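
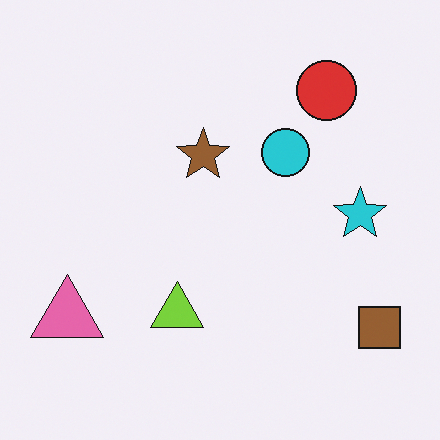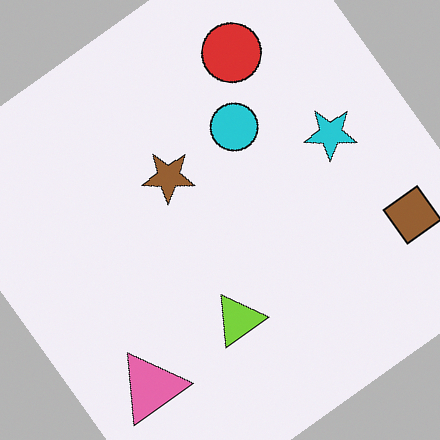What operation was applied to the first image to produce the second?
It was rotated counter-clockwise by a large amount — several tens of degrees.

Every shape is tilted by the same angle and the image corners show triangular fill wedges — a whole-image rotation by a non-right angle.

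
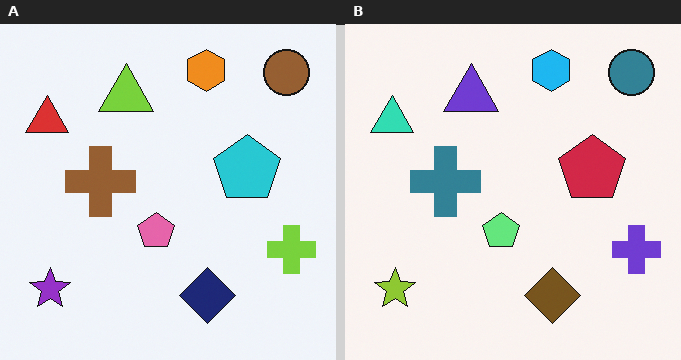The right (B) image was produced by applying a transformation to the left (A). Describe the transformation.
This is the original image hue-shifted through roughly half the color wheel.

Every shape's color has rotated by the same amount around the hue wheel — a uniform hue shift.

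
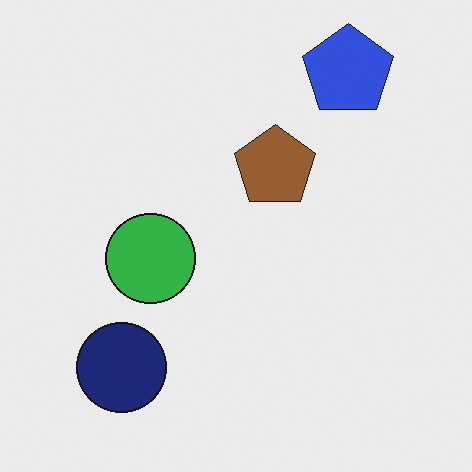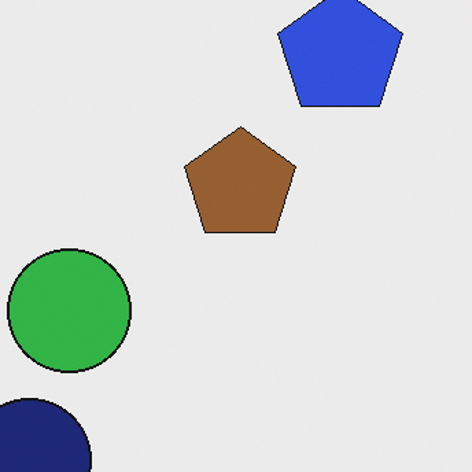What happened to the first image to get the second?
The second image is the first cropped to a modestly smaller region and rescaled.

The visible shapes are larger and the field of view is narrower; shapes near the original edges may be partly or wholly outside the frame — a crop-and-rescale.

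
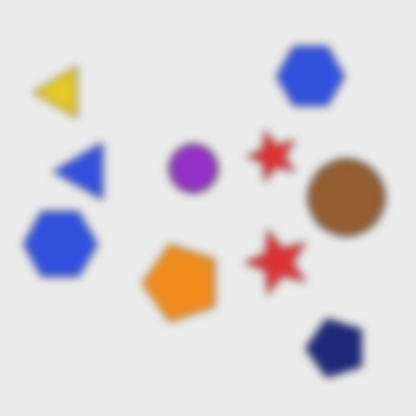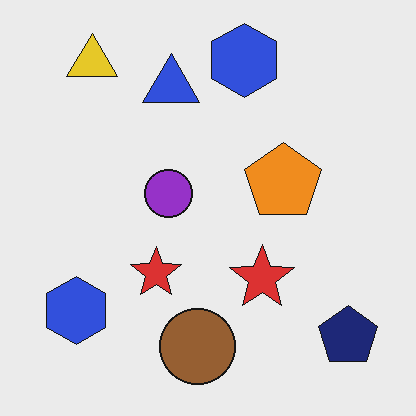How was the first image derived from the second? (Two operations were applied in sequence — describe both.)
Transposed (reflected across the top-left ↔ bottom-right diagonal), then moderately blurred.

Shapes have swapped their row and column positions — what was in the top-right is now in the bottom-left — a diagonal reflection. Shape edges and outlines are uniformly softened across the whole image.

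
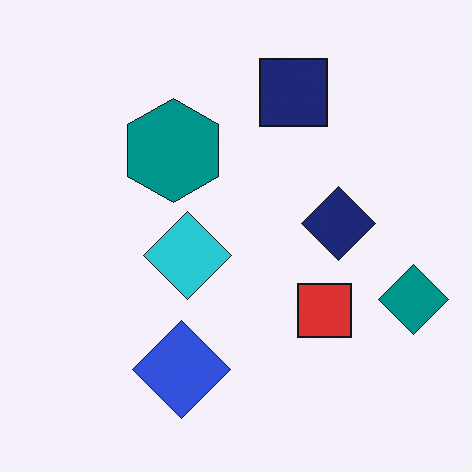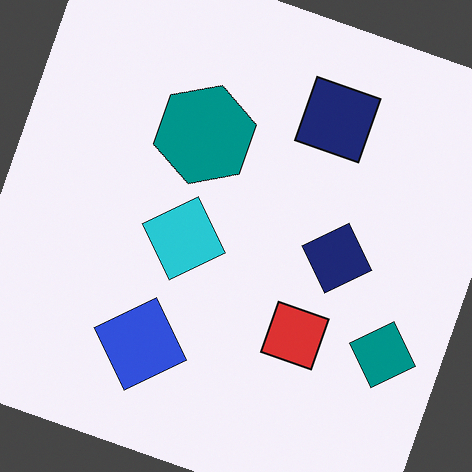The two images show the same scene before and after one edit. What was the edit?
This is the original image rotated clockwise by a moderate amount.

Every shape is tilted by the same angle and the image corners show triangular fill wedges — a whole-image rotation by a non-right angle.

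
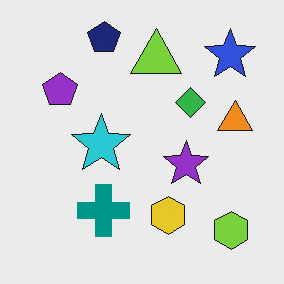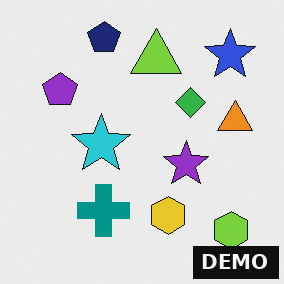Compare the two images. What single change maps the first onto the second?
The transformation is: watermarked with the text "DEMO" in the lower-right corner.

A dark label reading "DEMO" appears in the lower-right corner.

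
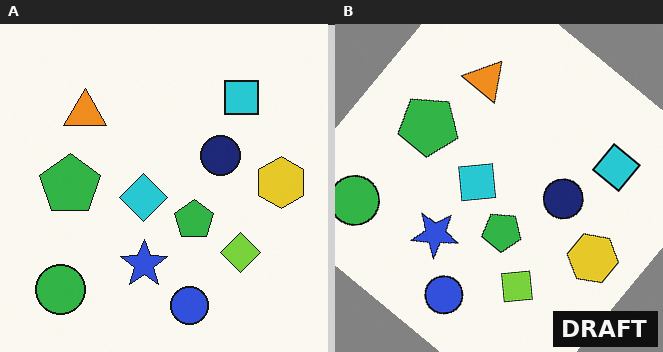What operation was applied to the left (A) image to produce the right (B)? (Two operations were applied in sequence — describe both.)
It was rotated clockwise by a large amount — several tens of degrees, then watermarked with the text "DRAFT" in the lower-right corner.

Every shape is tilted by the same angle and the image corners show triangular fill wedges — a whole-image rotation by a non-right angle. A dark label reading "DRAFT" appears in the lower-right corner.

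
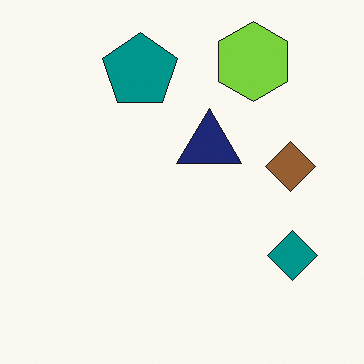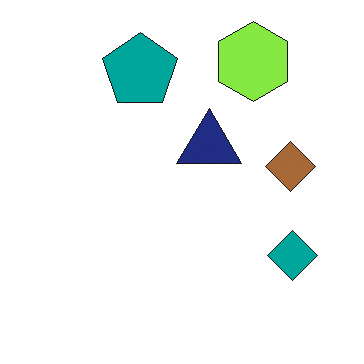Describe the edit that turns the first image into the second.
The transformation is: brightened a little.

Every pixel — background and shapes alike — is uniformly brightened.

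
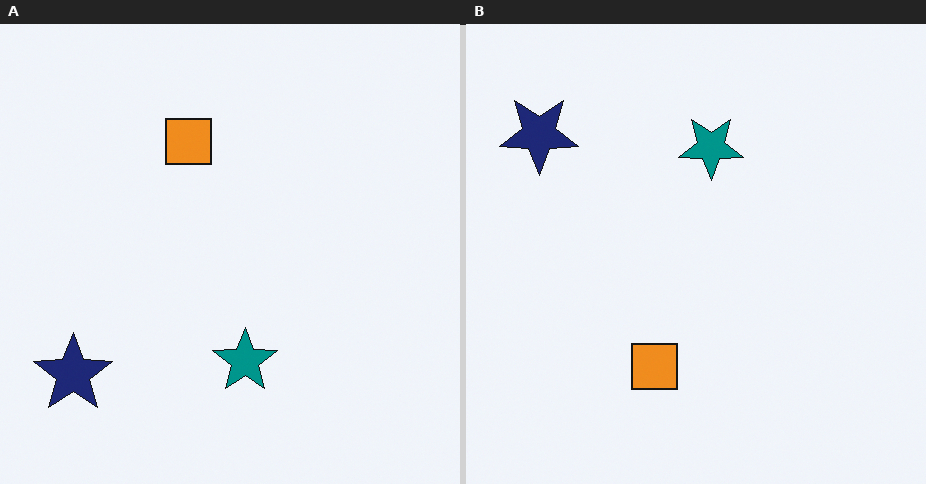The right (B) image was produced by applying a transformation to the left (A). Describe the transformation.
The transformation is: flipped vertically (top ↔ bottom).

The navy star is in the bottom-left of the left (A) image and the top-left of the right (B) — shapes on opposite sides of the horizontal midline have swapped in a mirror flip.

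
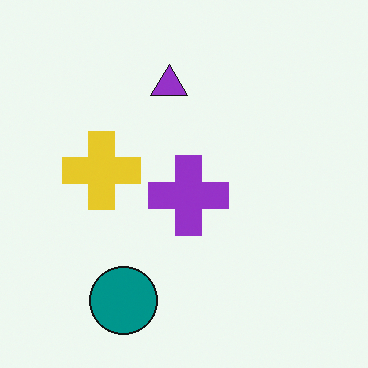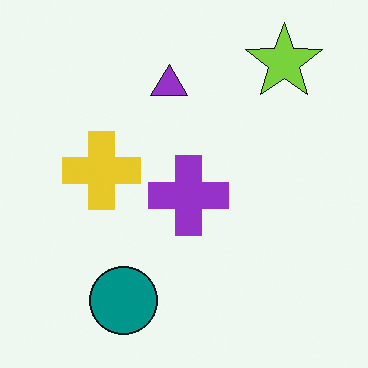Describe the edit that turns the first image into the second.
Overlaid with an additional lime star.

A lime star appears in the second image that is absent from the first.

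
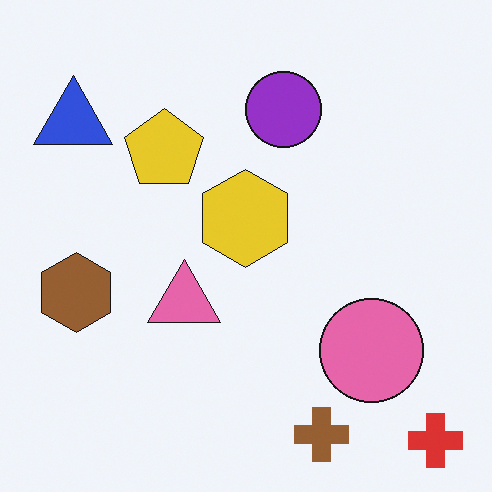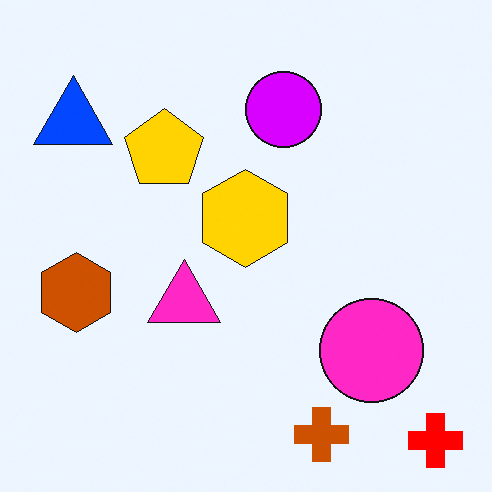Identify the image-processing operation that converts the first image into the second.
The second image is the first heavily oversaturated.

All colors are more vivid — a global saturation change.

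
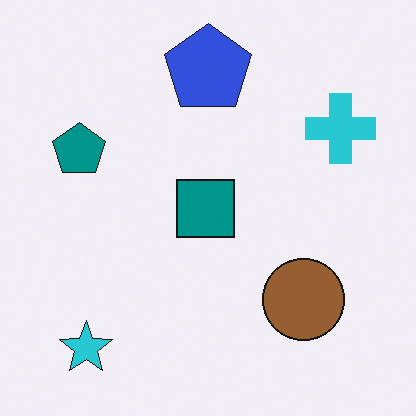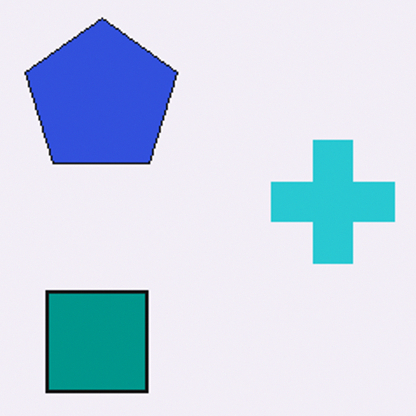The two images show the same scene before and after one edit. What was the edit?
The image was cropped tightly and scaled back up.

The visible shapes are larger and the field of view is narrower; shapes near the original edges may be partly or wholly outside the frame — a crop-and-rescale.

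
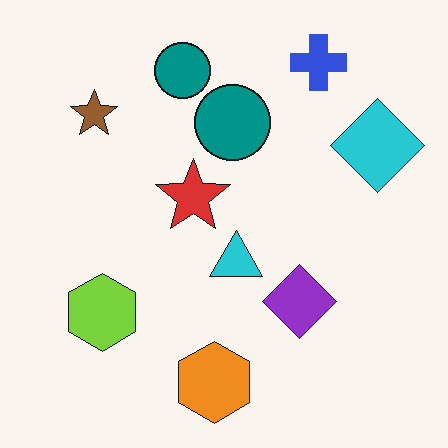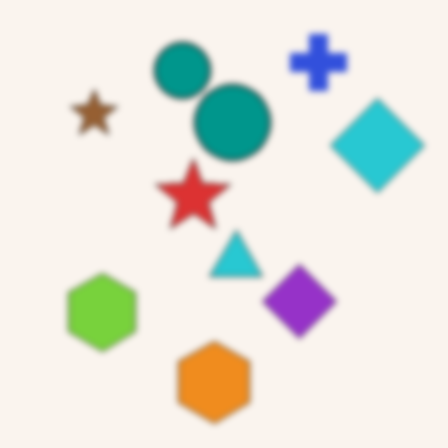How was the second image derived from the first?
This is the original image noticeably gaussian-blurred.

Shape edges and outlines are uniformly softened across the whole image.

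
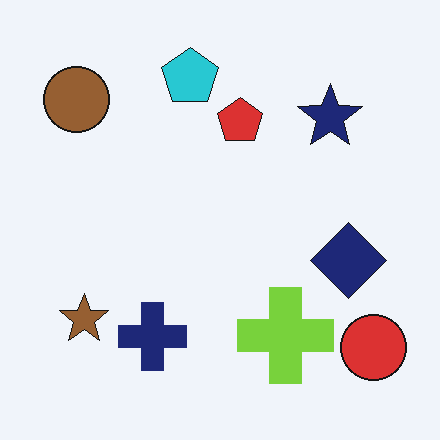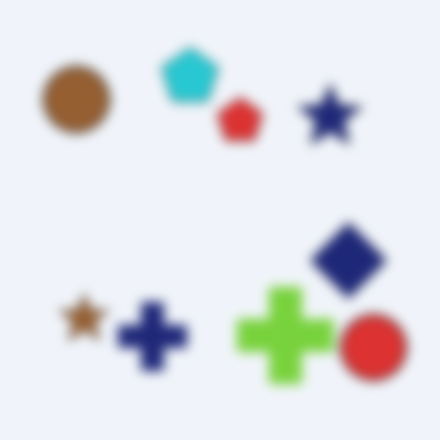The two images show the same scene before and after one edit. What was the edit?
It was strongly gaussian-blurred.

Shape edges and outlines are uniformly softened across the whole image.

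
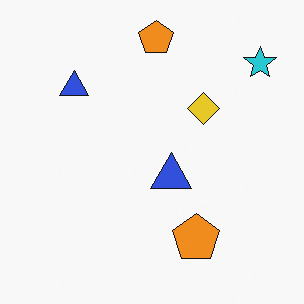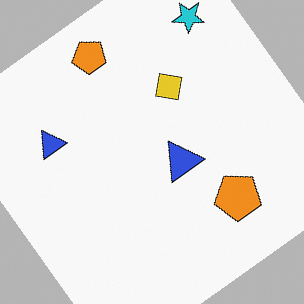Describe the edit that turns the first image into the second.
Rotated counter-clockwise by a large amount — several tens of degrees.

Every shape is tilted by the same angle and the image corners show triangular fill wedges — a whole-image rotation by a non-right angle.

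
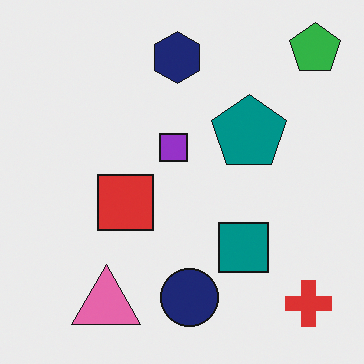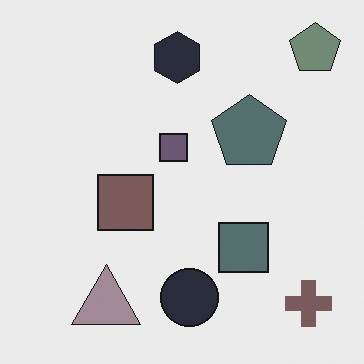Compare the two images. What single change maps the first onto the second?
The image was heavily desaturated.

All colors are more muted and greyish — a global saturation change.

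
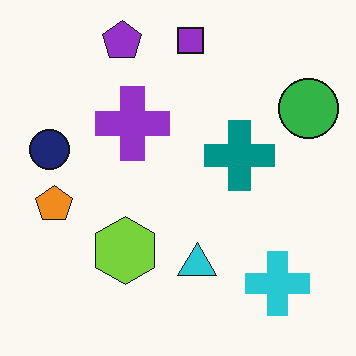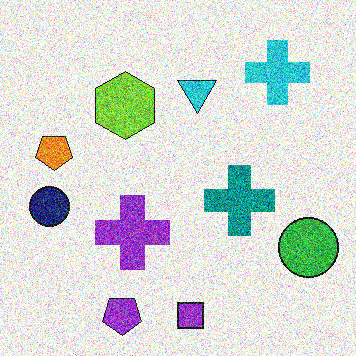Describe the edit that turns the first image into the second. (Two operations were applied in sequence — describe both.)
Degraded with a thick layer of grain, then flipped vertically (top ↔ bottom).

Random speckle covers the whole image, including the flat background. The purple square is in the top of the first image and the bottom of the second — shapes on opposite sides of the horizontal midline have swapped in a mirror flip.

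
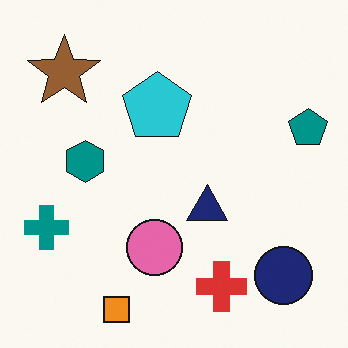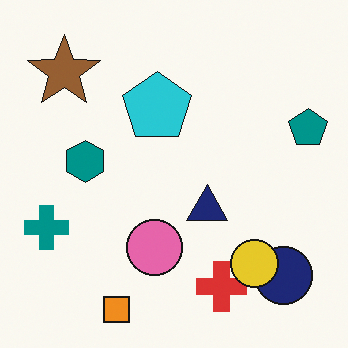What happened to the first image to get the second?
The image was overlaid with an additional yellow circle.

A yellow circle appears in the second image that is absent from the first.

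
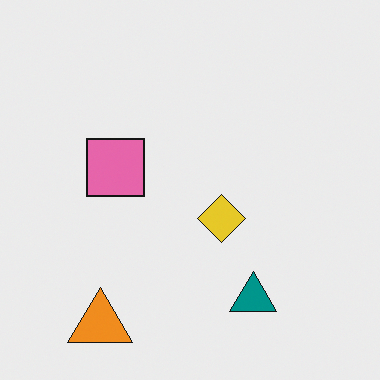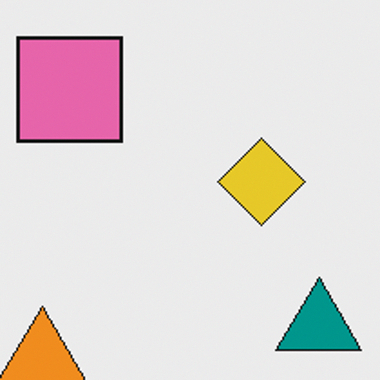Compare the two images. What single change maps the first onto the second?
It was cropped to a noticeably smaller region and rescaled.

The visible shapes are larger and the field of view is narrower; shapes near the original edges may be partly or wholly outside the frame — a crop-and-rescale.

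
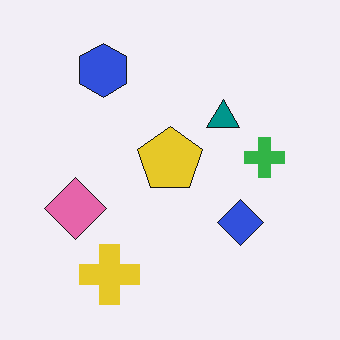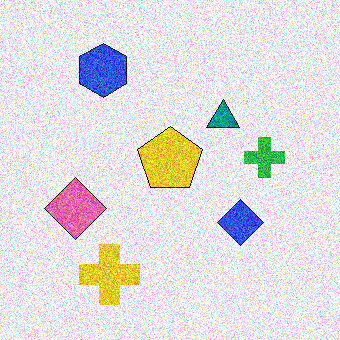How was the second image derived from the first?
Degraded with a thick layer of grain.

Random speckle covers the whole image, including the flat background.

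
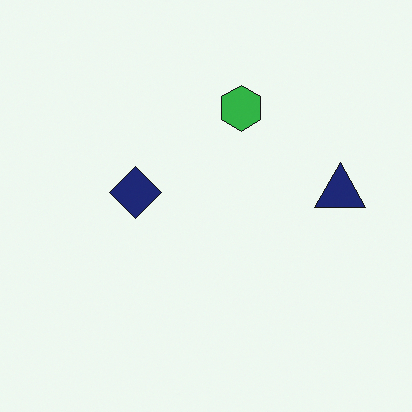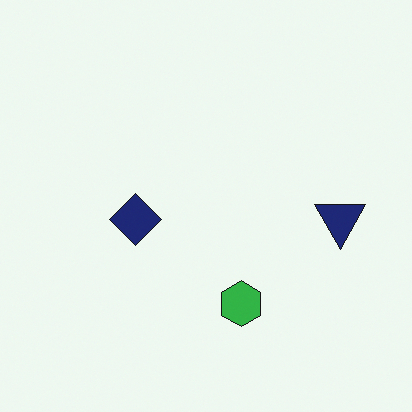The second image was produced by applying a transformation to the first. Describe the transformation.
This is the original image flipped vertically (top ↔ bottom).

The green hexagon is in the top of the first image and the bottom of the second — shapes on opposite sides of the horizontal midline have swapped in a mirror flip.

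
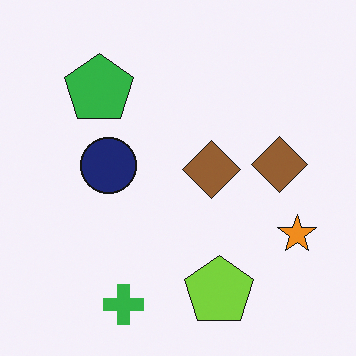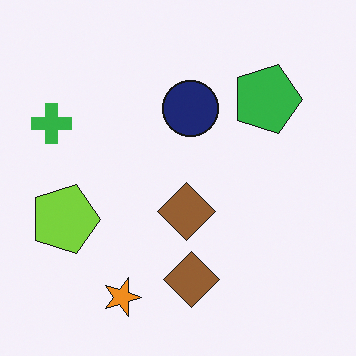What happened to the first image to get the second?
It was rotated 90° clockwise.

The green cross sits in the bottom of the first image and the left of the second — consistent with a whole-image 90° clockwise rotation.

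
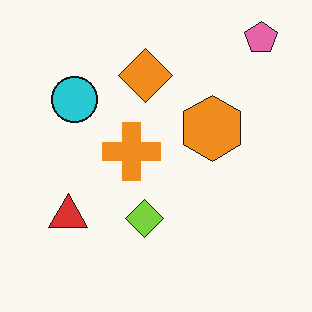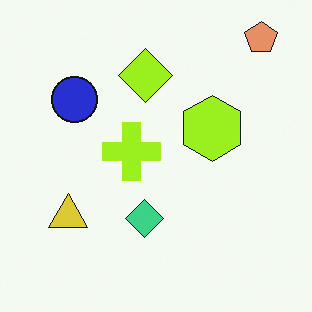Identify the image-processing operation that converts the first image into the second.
Hue-shifted slightly.

Every shape's color has rotated by the same amount around the hue wheel — a uniform hue shift.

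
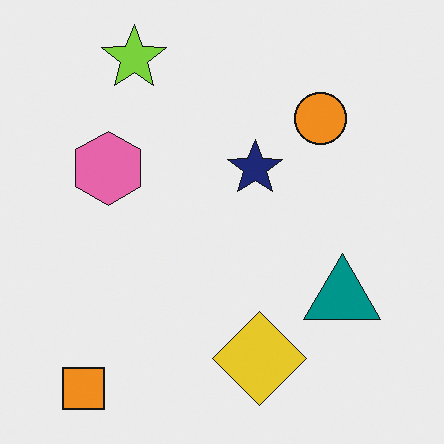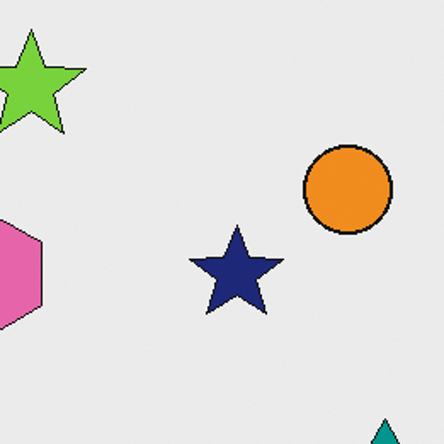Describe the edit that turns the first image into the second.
Cropped tightly and scaled back up.

The visible shapes are larger and the field of view is narrower; shapes near the original edges may be partly or wholly outside the frame — a crop-and-rescale.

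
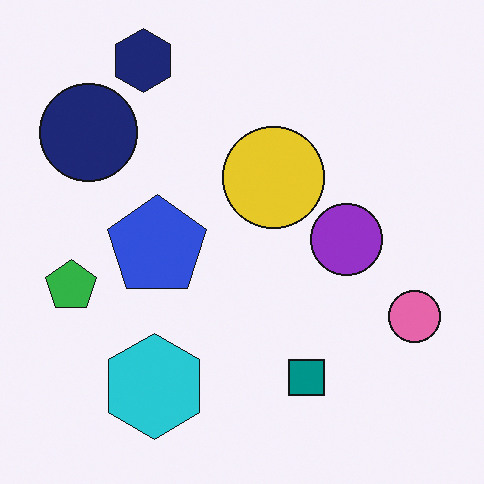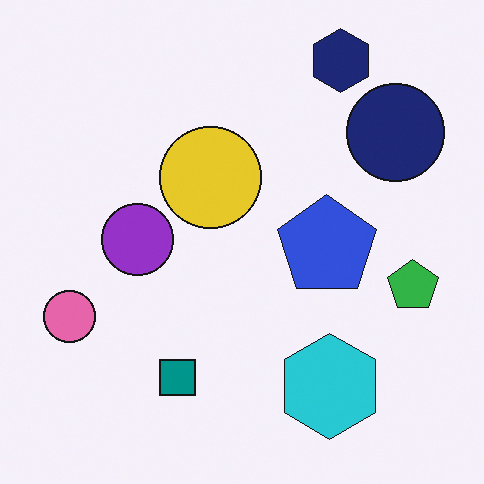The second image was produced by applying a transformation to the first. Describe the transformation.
The second image is the first flipped horizontally (left ↔ right).

The pink circle is in the right of the first image and the left of the second — shapes on opposite sides of the vertical midline have swapped in a mirror flip.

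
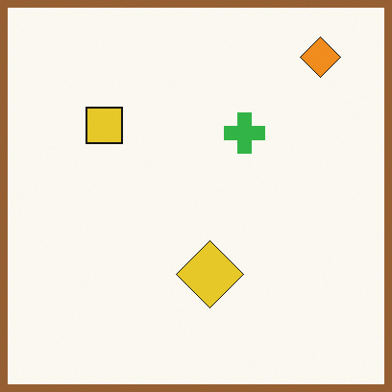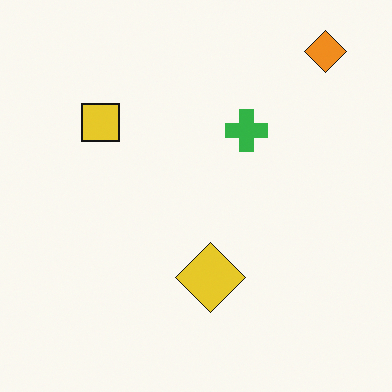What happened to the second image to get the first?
This is the original image framed with a brown border.

A solid brown frame runs around the edge of the first image, with the content slightly shrunk inside it.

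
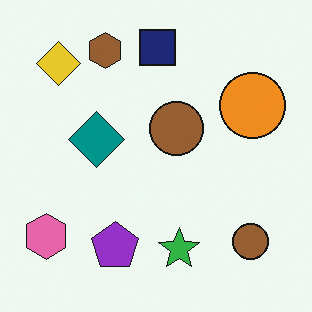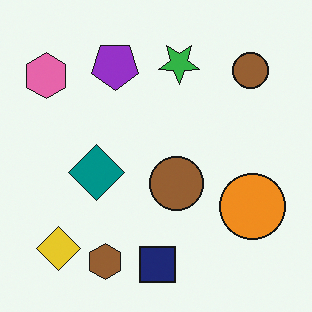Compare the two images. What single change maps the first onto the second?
Flipped vertically (top ↔ bottom).

The navy square is in the top of the first image and the bottom of the second — shapes on opposite sides of the horizontal midline have swapped in a mirror flip.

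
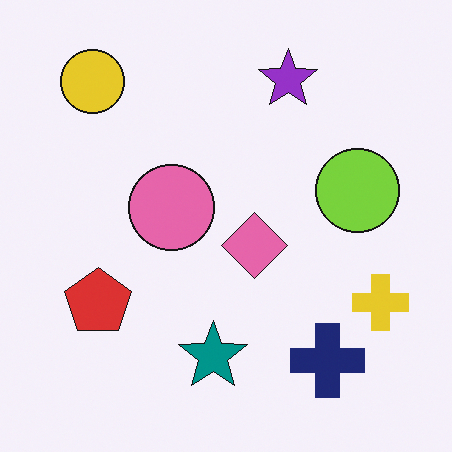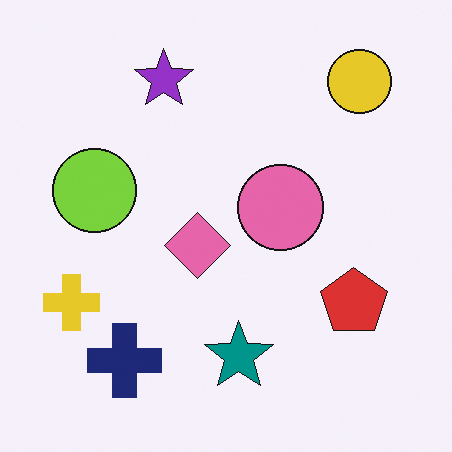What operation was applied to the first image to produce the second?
Flipped horizontally (left ↔ right).

The yellow cross is in the bottom-right of the first image and the bottom-left of the second — shapes on opposite sides of the vertical midline have swapped in a mirror flip.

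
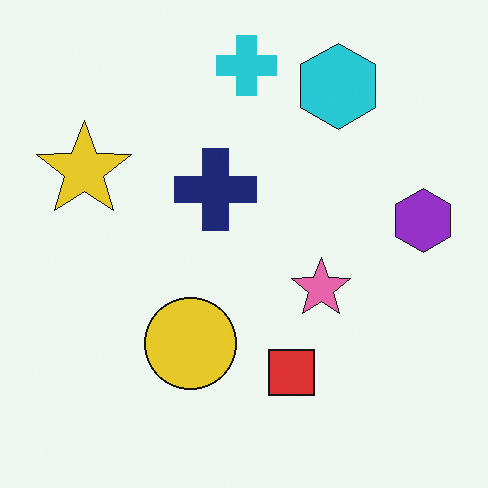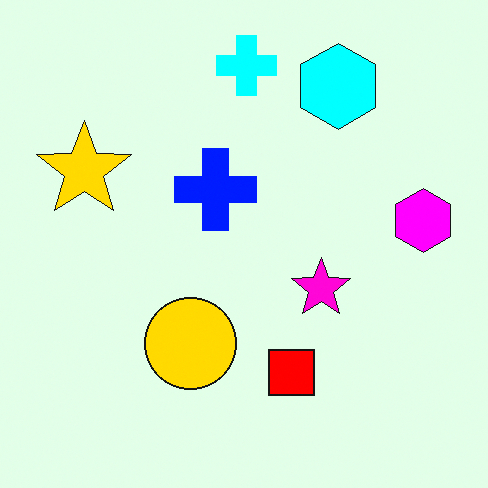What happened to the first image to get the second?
Made much more vivid (saturation change).

All colors are more vivid — a global saturation change.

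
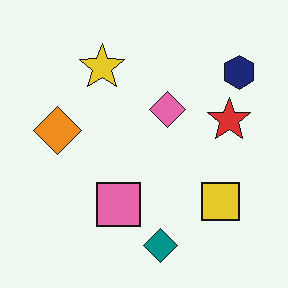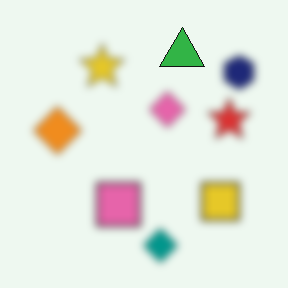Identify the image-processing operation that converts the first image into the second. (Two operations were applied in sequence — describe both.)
The second image is the first noticeably gaussian-blurred, then overlaid with an additional green triangle.

Shape edges and outlines are uniformly softened across the whole image. A green triangle appears in the second image that is absent from the first.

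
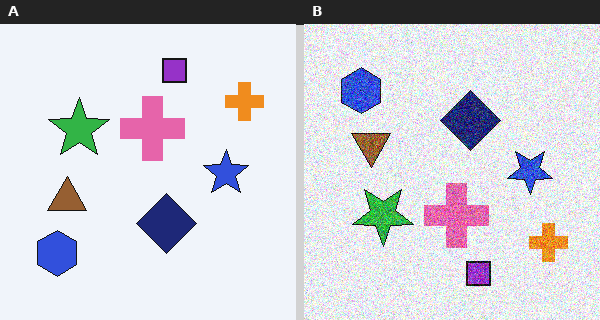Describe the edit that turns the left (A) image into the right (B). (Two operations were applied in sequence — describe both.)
Degraded with strong gaussian noise, then flipped vertically (top ↔ bottom).

Random speckle covers the whole image, including the flat background. The purple square is in the top of the left (A) image and the bottom of the right (B) — shapes on opposite sides of the horizontal midline have swapped in a mirror flip.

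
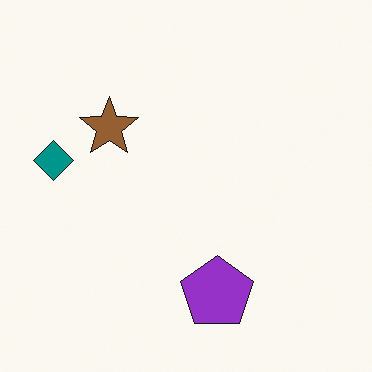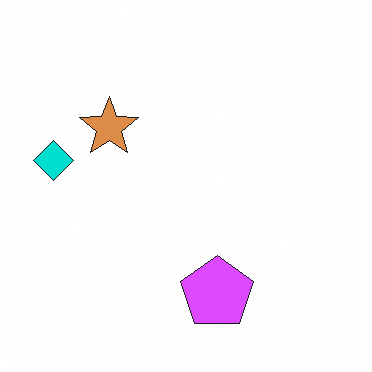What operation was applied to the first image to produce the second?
This is the original image noticeably brightened.

Every pixel — background and shapes alike — is uniformly brightened.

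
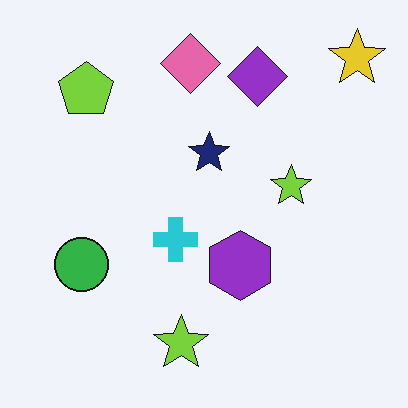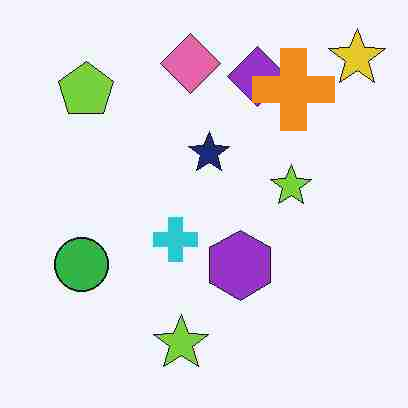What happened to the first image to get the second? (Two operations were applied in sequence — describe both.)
It was heavily JPEG-compressed with obvious blocking artifacts, then overlaid with an additional orange cross.

Blocky 8×8 compression artifacts appear around shape edges and the flat background shows ringing — characteristic JPEG degradation. An orange cross appears in the second image that is absent from the first.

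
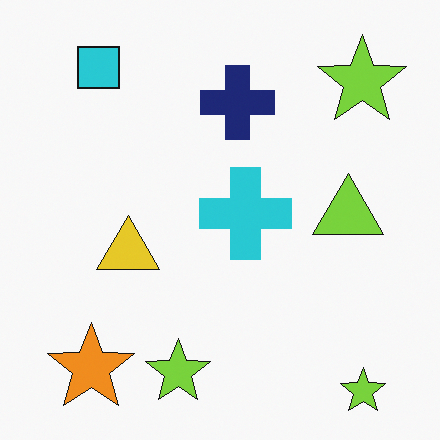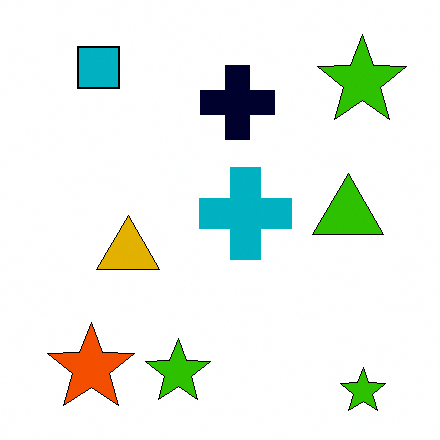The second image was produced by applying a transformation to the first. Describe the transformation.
The image was given much higher contrast.

Tones are pushed away from mid-grey across the whole image — a global contrast change.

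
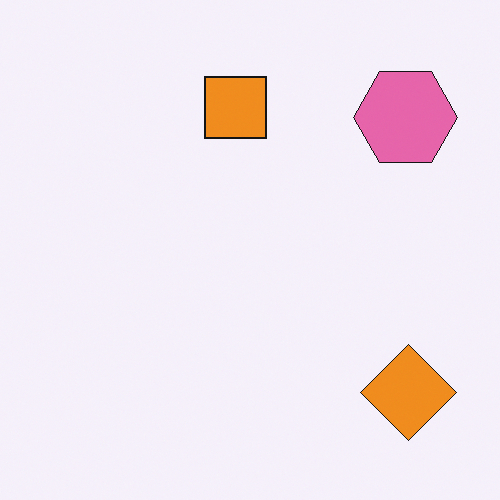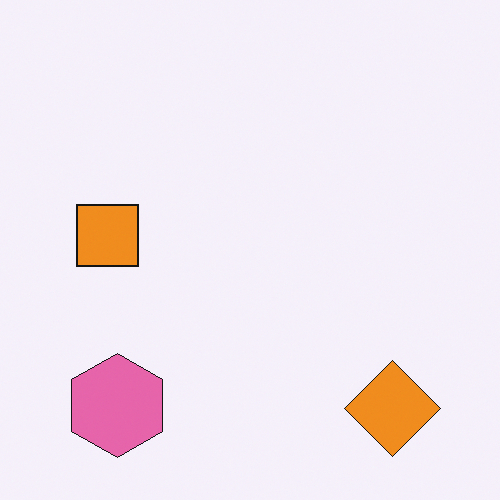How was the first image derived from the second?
This is the original image transposed (reflected across the top-left ↔ bottom-right diagonal).

Shapes have swapped their row and column positions — what was in the top-right is now in the bottom-left — a diagonal reflection.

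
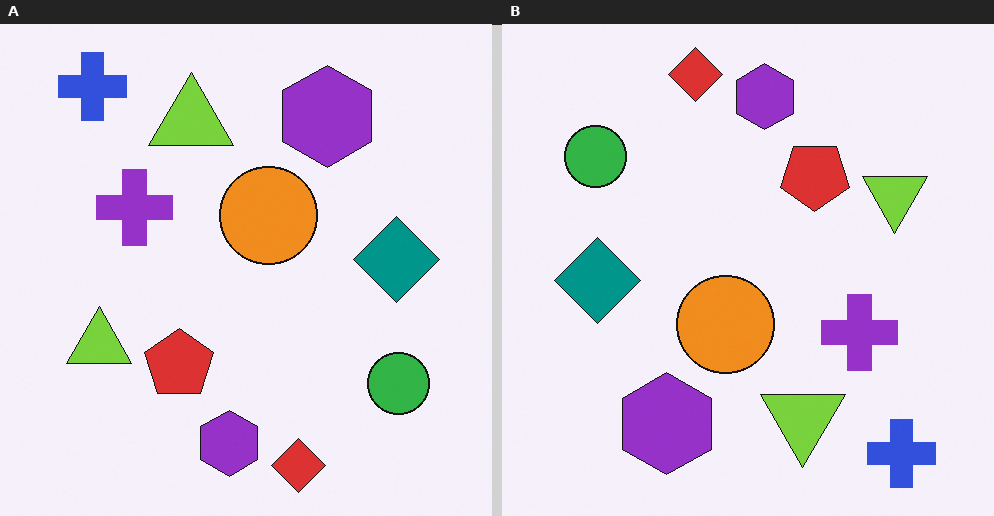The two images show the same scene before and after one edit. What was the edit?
This is the original image rotated 180°.

The blue cross sits in the top-left of the left (A) image and the bottom-right of the right (B) — consistent with a whole-image 180° rotation.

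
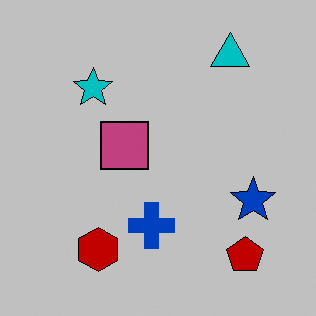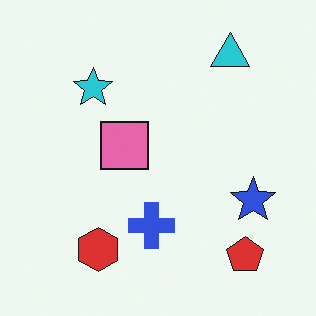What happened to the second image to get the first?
The image was aggressively posterized.

Each flat color has snapped to a coarser quantized level — most visibly, the near-white background has dropped to a flat grey.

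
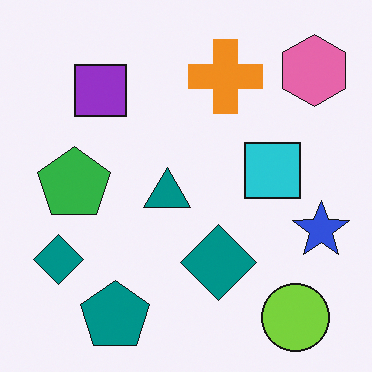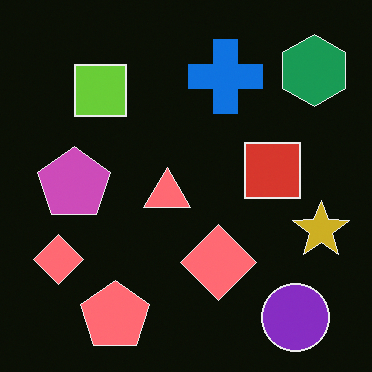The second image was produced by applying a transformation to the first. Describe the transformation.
The image was color-inverted (negative).

The light background has become dark and every shape's color is its complement — a photographic negative.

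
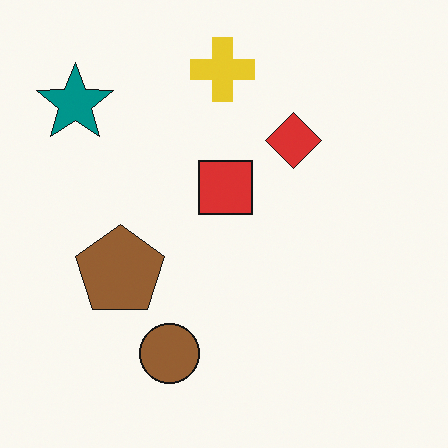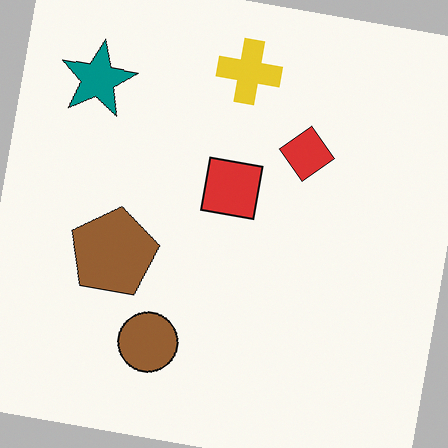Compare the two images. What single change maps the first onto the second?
Rotated clockwise by a few degrees.

Every shape is tilted by the same angle and the image corners show triangular fill wedges — a whole-image rotation by a non-right angle.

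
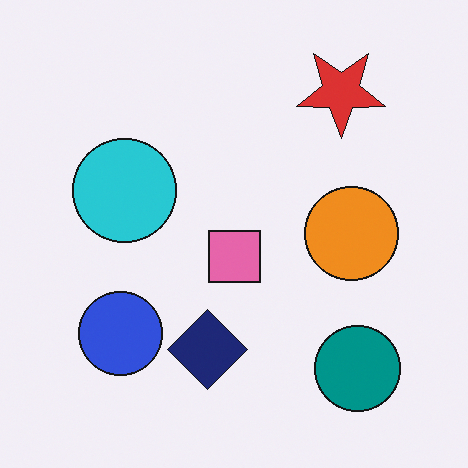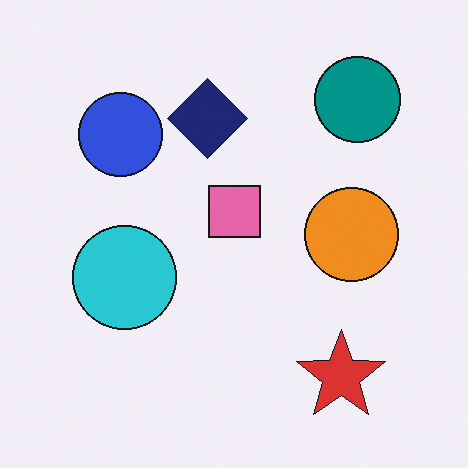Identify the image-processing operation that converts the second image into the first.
The image was flipped vertically (top ↔ bottom).

The red star is in the bottom-right of the second image and the top-right of the first — shapes on opposite sides of the horizontal midline have swapped in a mirror flip.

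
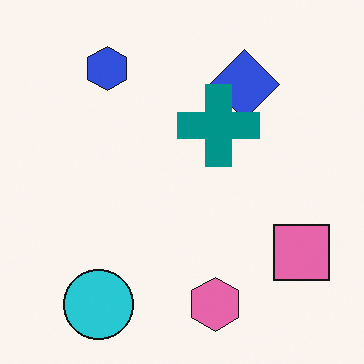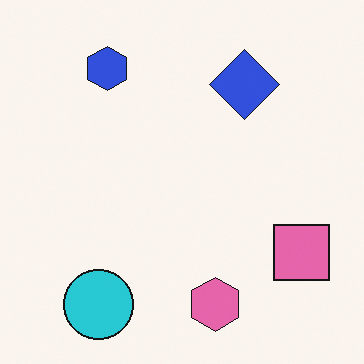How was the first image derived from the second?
The transformation is: overlaid with an additional teal cross.

A teal cross appears in the first image that is absent from the second.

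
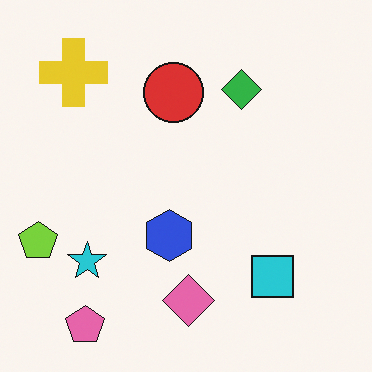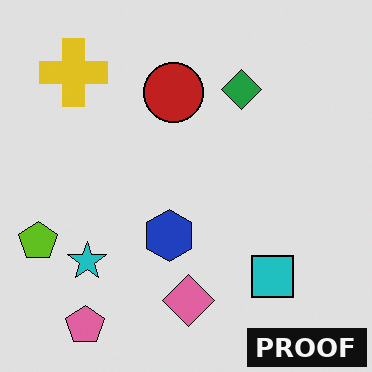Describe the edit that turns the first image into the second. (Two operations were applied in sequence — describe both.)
The image was moderately posterized, then watermarked with the text "PROOF" in the lower-right corner.

Each flat color has snapped to a coarser quantized level — most visibly, the near-white background has dropped to a flat grey. A dark label reading "PROOF" appears in the lower-right corner.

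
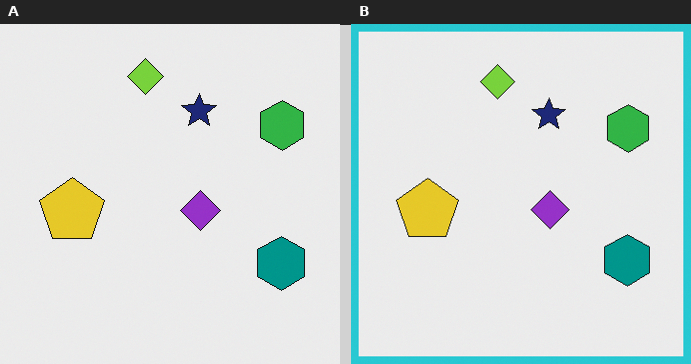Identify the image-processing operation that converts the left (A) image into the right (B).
This is the original image framed with a cyan border.

A solid cyan frame runs around the edge of the right (B) image, with the content slightly shrunk inside it.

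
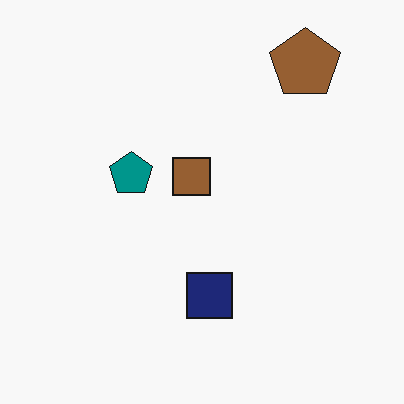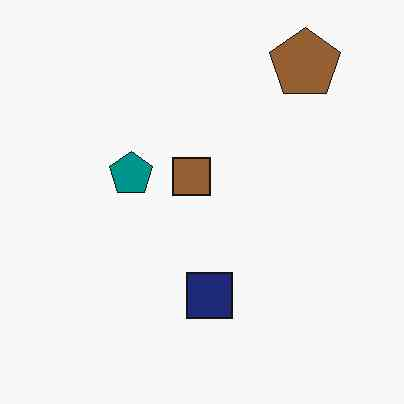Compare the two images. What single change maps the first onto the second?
This is the original image given moderate JPEG compression.

Blocky 8×8 compression artifacts appear around shape edges and the flat background shows ringing — characteristic JPEG degradation.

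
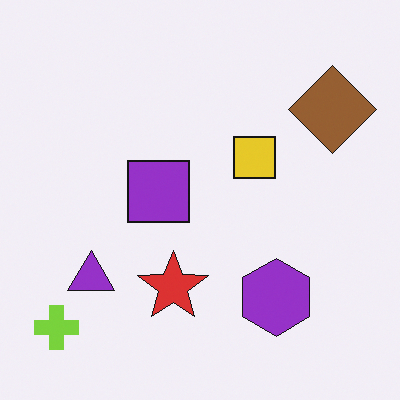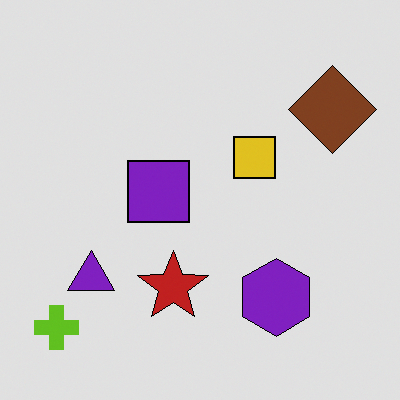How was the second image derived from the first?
Moderately posterized.

Each flat color has snapped to a coarser quantized level — most visibly, the near-white background has dropped to a flat grey.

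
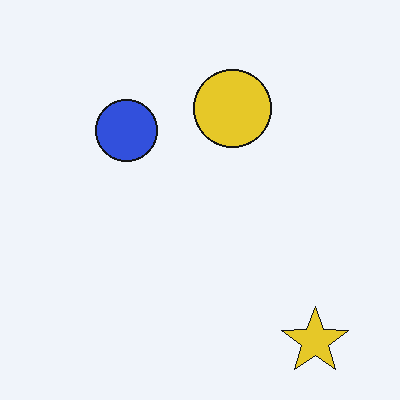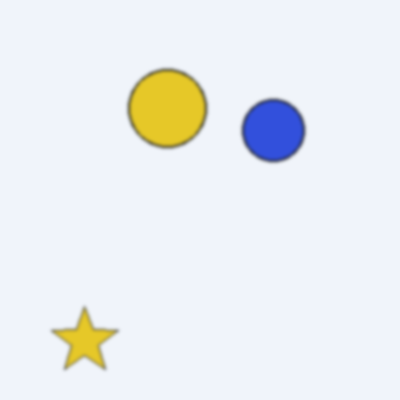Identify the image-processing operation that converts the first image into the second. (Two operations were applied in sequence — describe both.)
This is the original image given a subtle gaussian blur, then flipped horizontally (left ↔ right).

Shape edges and outlines are uniformly softened across the whole image. The yellow star is in the bottom-right of the first image and the bottom-left of the second — shapes on opposite sides of the vertical midline have swapped in a mirror flip.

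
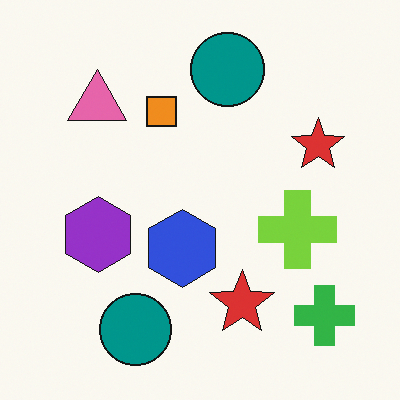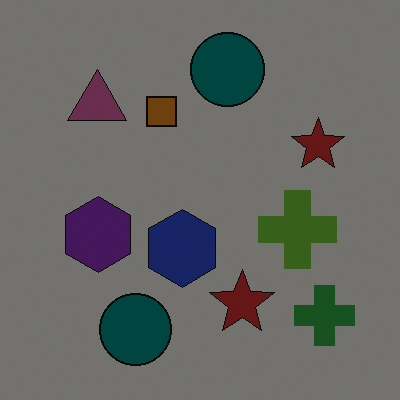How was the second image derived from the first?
Substantially darkened.

Every pixel — background and shapes alike — is uniformly darkened.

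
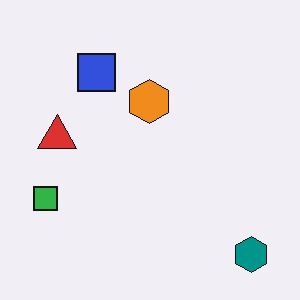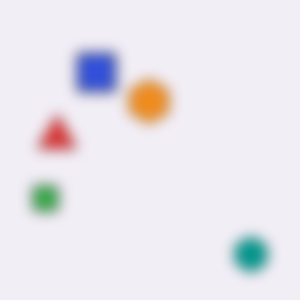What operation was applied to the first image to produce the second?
It was heavily blurred.

Shape edges and outlines are uniformly softened across the whole image.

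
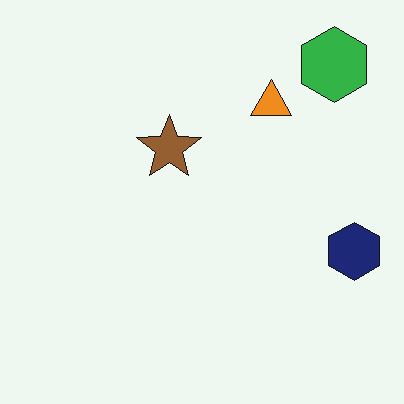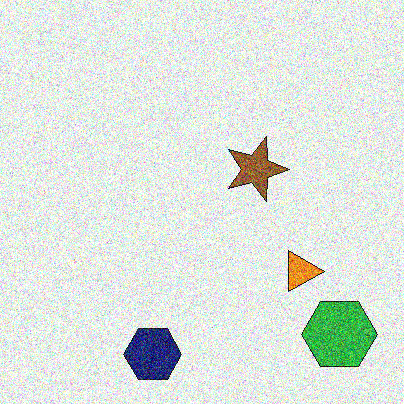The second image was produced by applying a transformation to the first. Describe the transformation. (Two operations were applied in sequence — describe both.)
It was degraded with a thick layer of grain, then rotated 90° clockwise.

Random speckle covers the whole image, including the flat background. The green hexagon sits in the top-right of the first image and the bottom-right of the second — consistent with a whole-image 90° clockwise rotation.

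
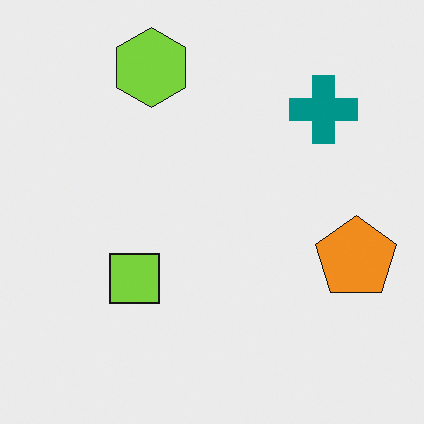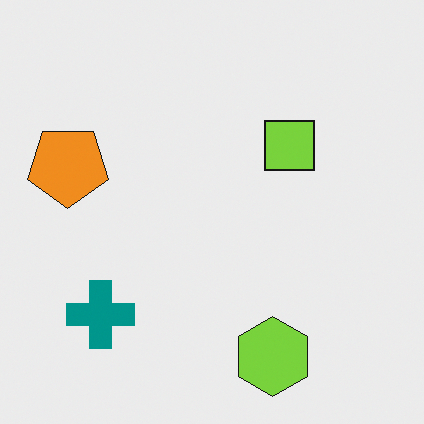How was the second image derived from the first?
The second image is the first rotated 180°.

The lime hexagon sits in the top of the first image and the bottom of the second — consistent with a whole-image 180° rotation.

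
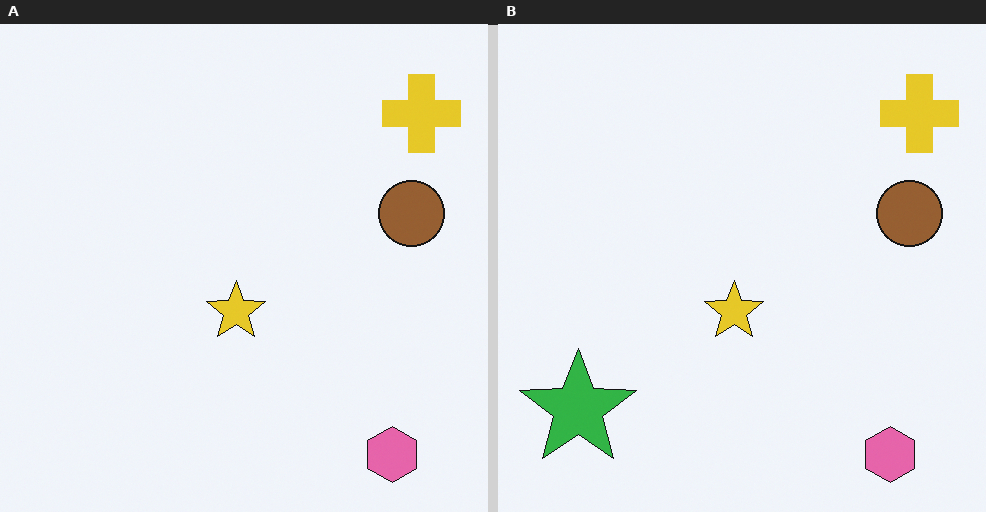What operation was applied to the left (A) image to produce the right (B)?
The image was overlaid with an additional green star.

A green star appears in the right (B) image that is absent from the left (A).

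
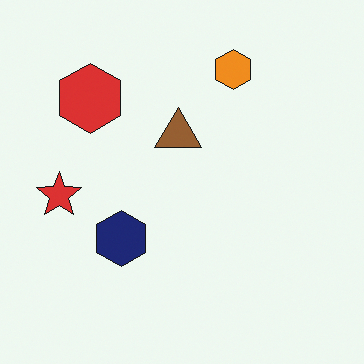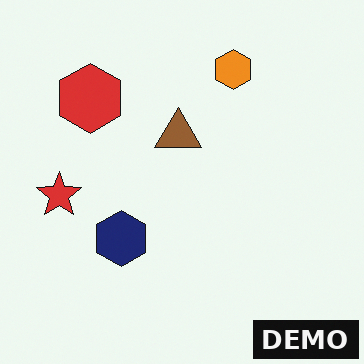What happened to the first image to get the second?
It was watermarked with the text "DEMO" in the lower-right corner.

A dark label reading "DEMO" appears in the lower-right corner.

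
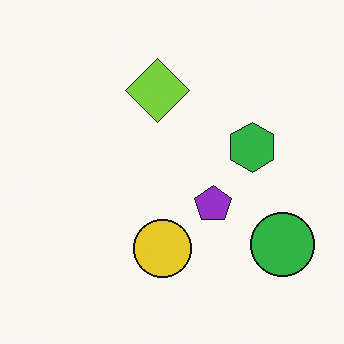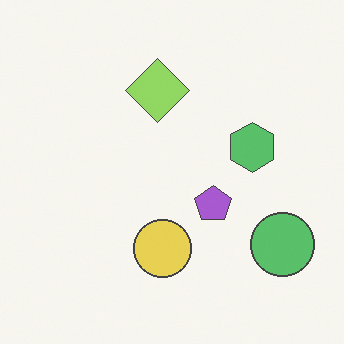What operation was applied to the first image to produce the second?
It was given slightly reduced contrast.

Tones are pushed toward mid-grey across the whole image — a global contrast change.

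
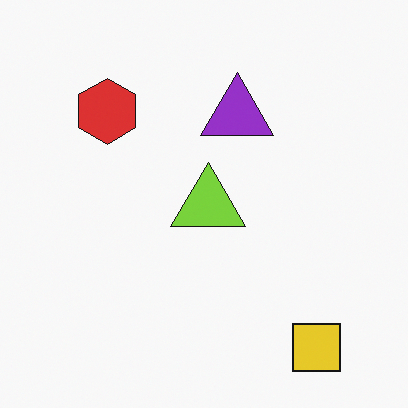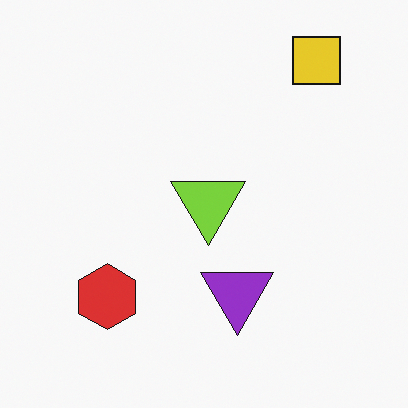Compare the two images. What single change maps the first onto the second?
Flipped vertically (top ↔ bottom).

The yellow square is in the bottom-right of the first image and the top-right of the second — shapes on opposite sides of the horizontal midline have swapped in a mirror flip.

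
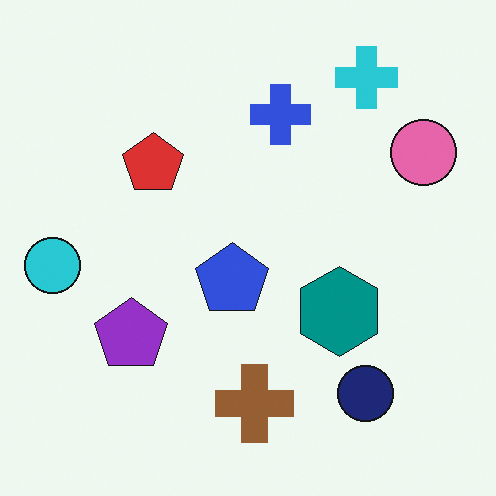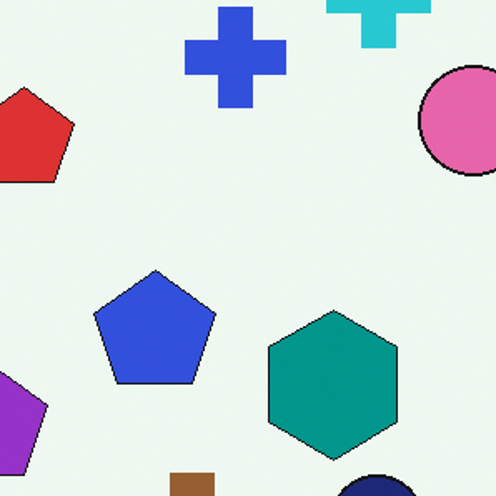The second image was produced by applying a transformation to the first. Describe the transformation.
Cropped to a noticeably smaller region and rescaled.

The visible shapes are larger and the field of view is narrower; shapes near the original edges may be partly or wholly outside the frame — a crop-and-rescale.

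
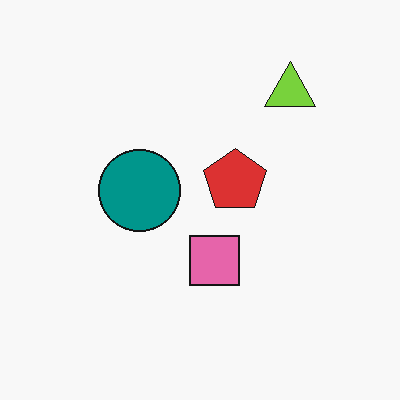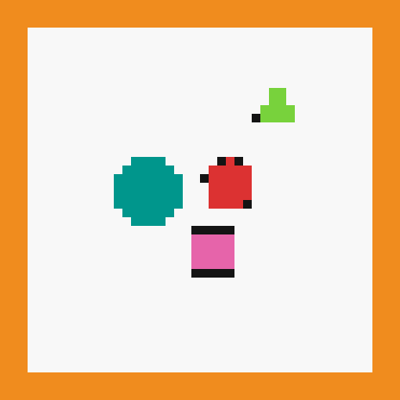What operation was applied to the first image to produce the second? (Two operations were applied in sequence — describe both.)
This is the original image coarsely pixelated, then framed with a orange border.

Shapes are reduced to large square blocks; fine edges and outlines are lost — a downscale-then-upscale (mosaic) effect. A solid orange frame runs around the edge of the second image, with the content slightly shrunk inside it.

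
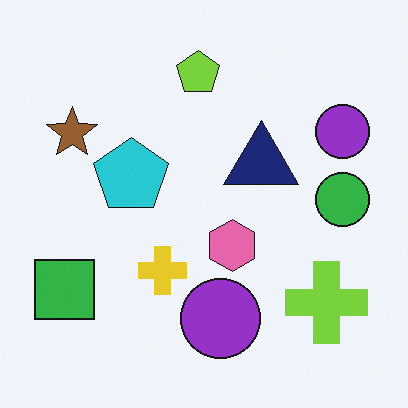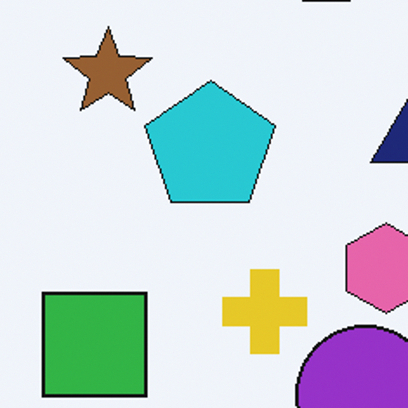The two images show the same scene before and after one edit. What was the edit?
The second image is the first cropped to a noticeably smaller region and rescaled.

The visible shapes are larger and the field of view is narrower; shapes near the original edges may be partly or wholly outside the frame — a crop-and-rescale.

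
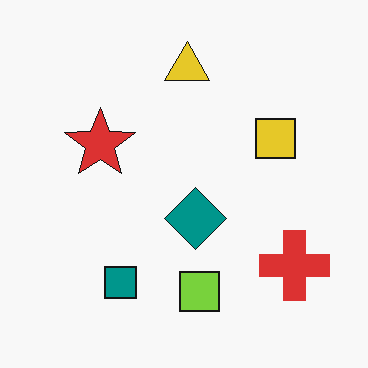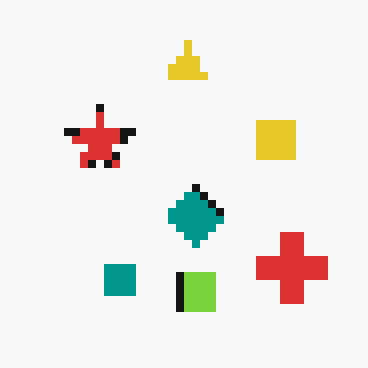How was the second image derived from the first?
The image was moderately pixelated.

Shapes are reduced to large square blocks; fine edges and outlines are lost — a downscale-then-upscale (mosaic) effect.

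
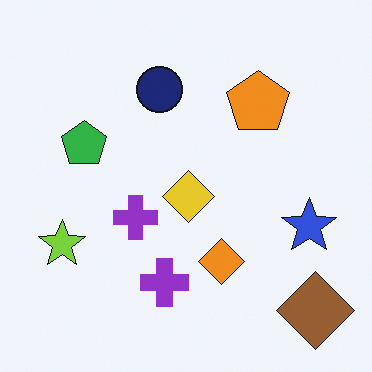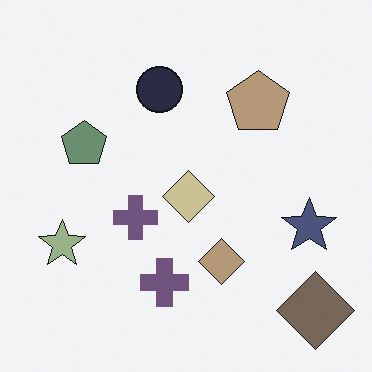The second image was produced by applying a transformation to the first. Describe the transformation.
It was made much more muted (saturation change).

All colors are more muted and greyish — a global saturation change.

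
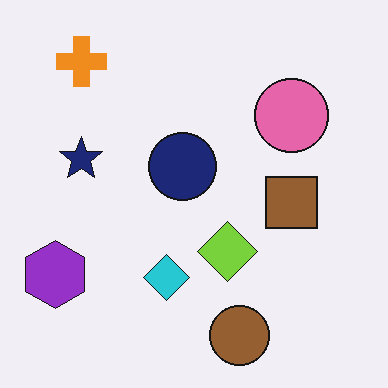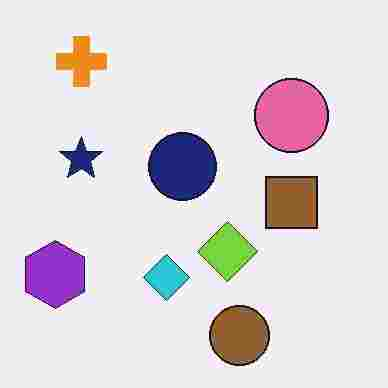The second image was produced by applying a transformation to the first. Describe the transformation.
The transformation is: degraded with heavy JPEG compression.

Blocky 8×8 compression artifacts appear around shape edges and the flat background shows ringing — characteristic JPEG degradation.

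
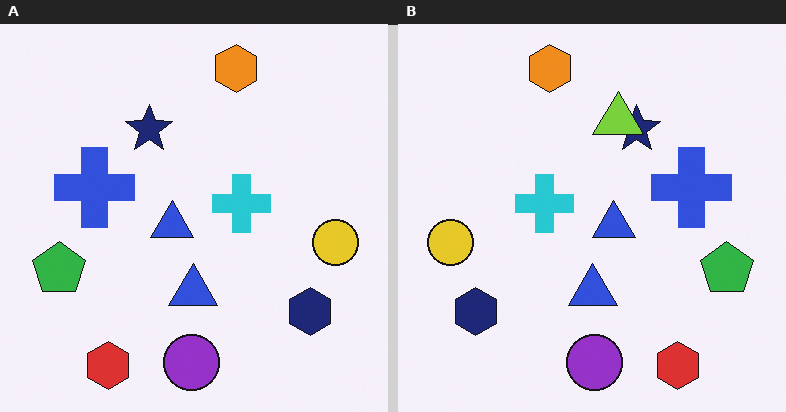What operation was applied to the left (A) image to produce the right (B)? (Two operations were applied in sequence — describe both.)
It was flipped horizontally (left ↔ right), then overlaid with an additional lime triangle.

The yellow circle is in the right of the left (A) image and the left of the right (B) — shapes on opposite sides of the vertical midline have swapped in a mirror flip. A lime triangle appears in the right (B) image that is absent from the left (A).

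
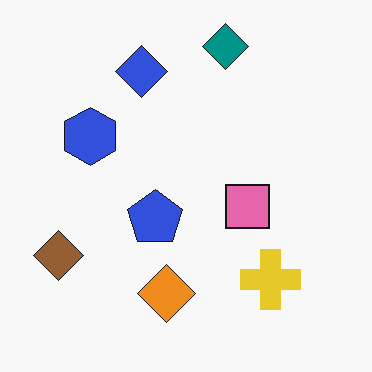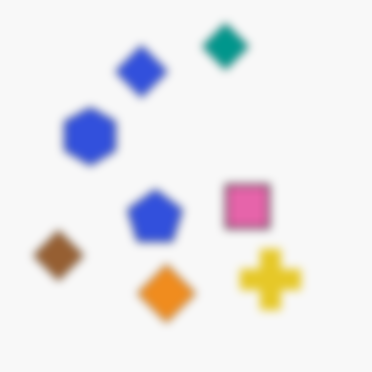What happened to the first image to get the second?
This is the original image noticeably gaussian-blurred.

Shape edges and outlines are uniformly softened across the whole image.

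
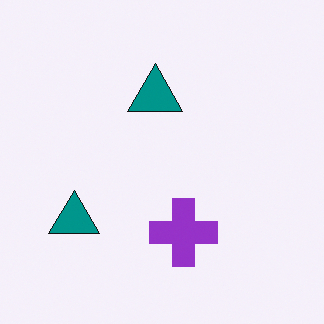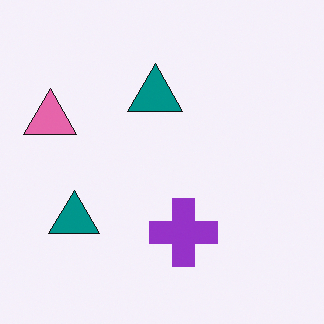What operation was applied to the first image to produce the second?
Overlaid with an additional pink triangle.

A pink triangle appears in the second image that is absent from the first.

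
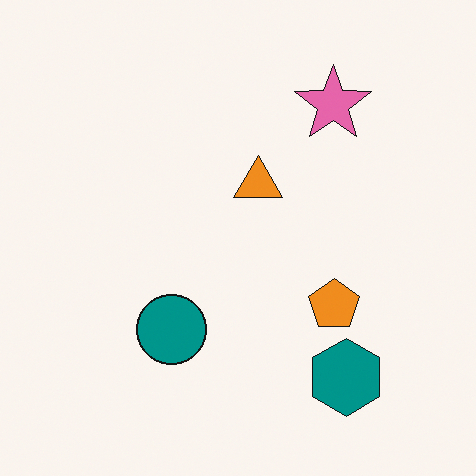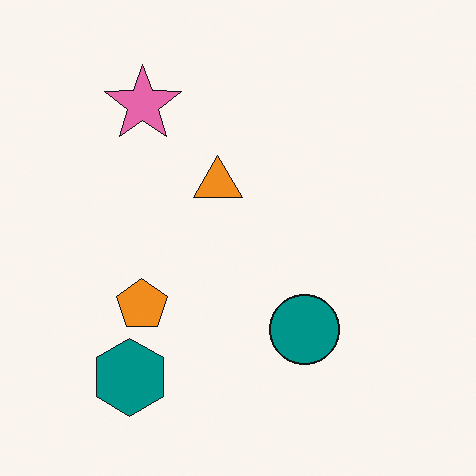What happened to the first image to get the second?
It was flipped horizontally (left ↔ right).

The teal hexagon is in the bottom-right of the first image and the bottom-left of the second — shapes on opposite sides of the vertical midline have swapped in a mirror flip.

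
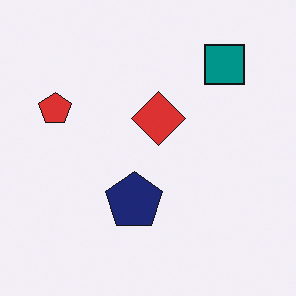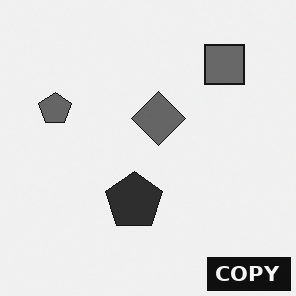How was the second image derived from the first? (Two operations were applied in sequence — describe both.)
The second image is the first converted to grayscale, then watermarked with the text "COPY" in the lower-right corner.

All color is removed — every shape is now a shade of grey. A dark label reading "COPY" appears in the lower-right corner.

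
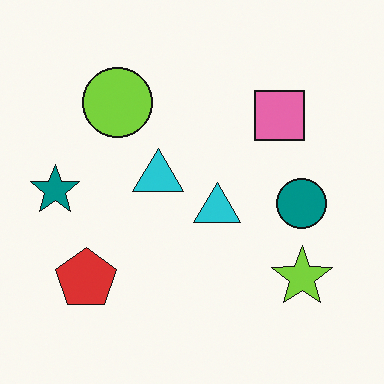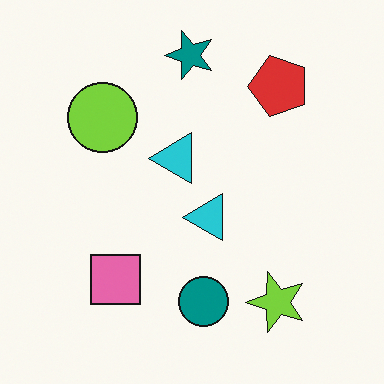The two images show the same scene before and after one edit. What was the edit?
The image was transposed (reflected across the top-left ↔ bottom-right diagonal).

Shapes have swapped their row and column positions — what was in the top-right is now in the bottom-left — a diagonal reflection.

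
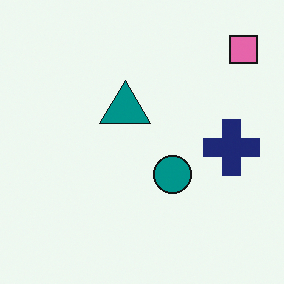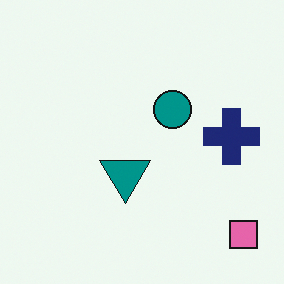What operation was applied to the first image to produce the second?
Flipped vertically (top ↔ bottom).

The pink square is in the top-right of the first image and the bottom-right of the second — shapes on opposite sides of the horizontal midline have swapped in a mirror flip.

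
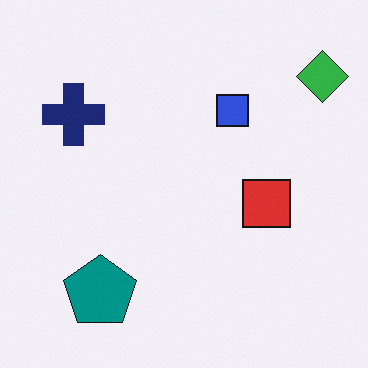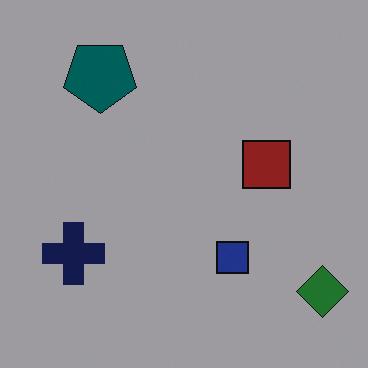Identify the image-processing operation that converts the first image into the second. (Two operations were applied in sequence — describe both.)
Flipped vertically (top ↔ bottom), then darkened a lot.

The teal pentagon is in the bottom-left of the first image and the top-left of the second — shapes on opposite sides of the horizontal midline have swapped in a mirror flip. Every pixel — background and shapes alike — is uniformly darkened.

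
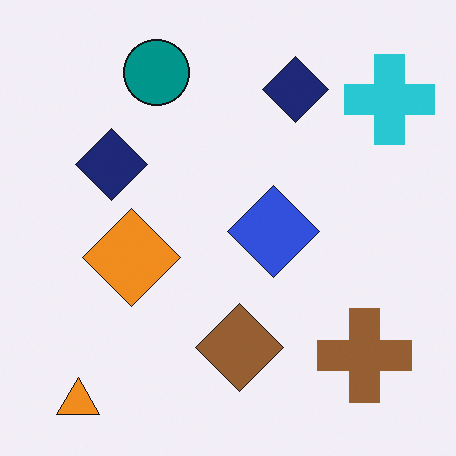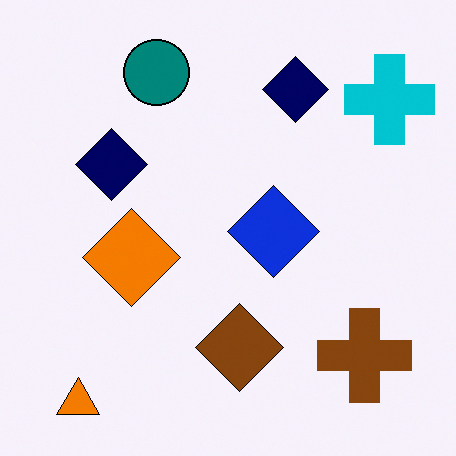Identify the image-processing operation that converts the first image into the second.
The transformation is: given slightly increased contrast.

Tones are pushed away from mid-grey across the whole image — a global contrast change.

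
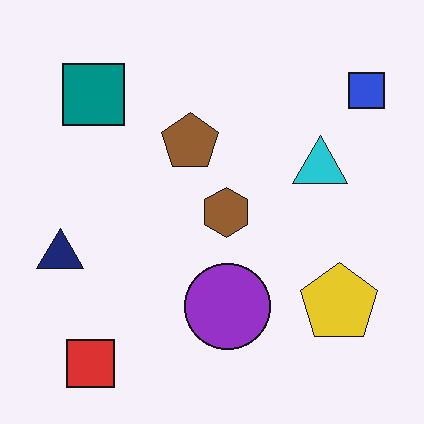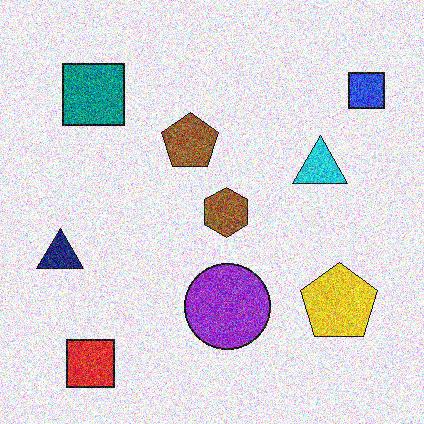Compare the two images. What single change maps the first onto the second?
The transformation is: degraded with strong gaussian noise.

Random speckle covers the whole image, including the flat background.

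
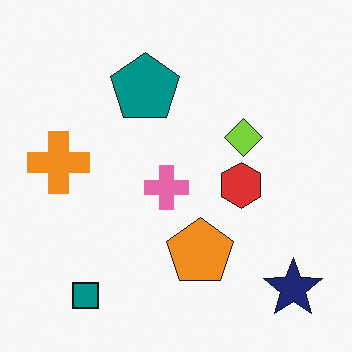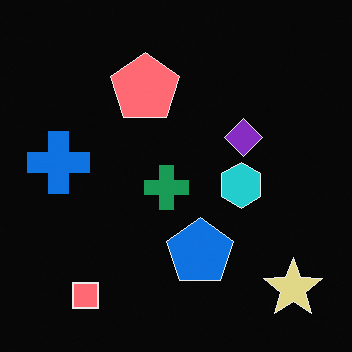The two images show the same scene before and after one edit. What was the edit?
It was color-inverted (negative).

The light background has become dark and every shape's color is its complement — a photographic negative.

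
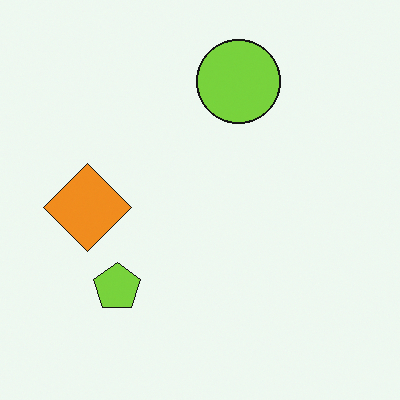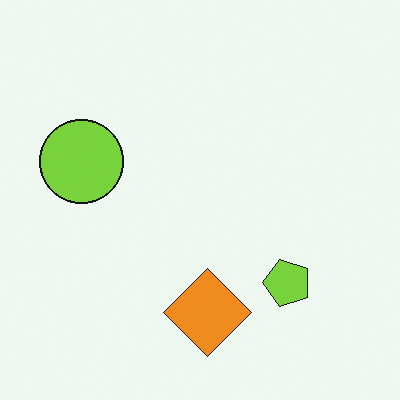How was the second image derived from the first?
The image was rotated 90° counter-clockwise.

The lime circle sits in the top of the first image and the left of the second — consistent with a whole-image 90° counter-clockwise rotation.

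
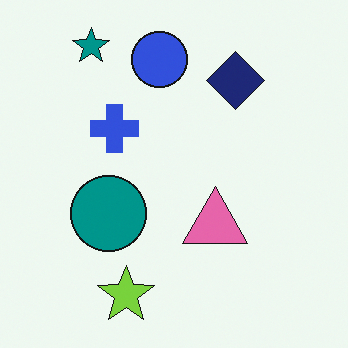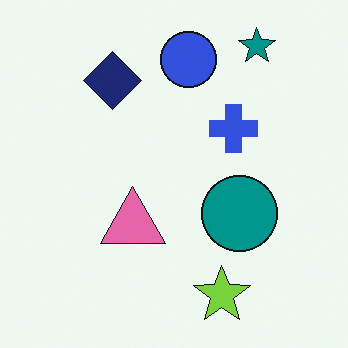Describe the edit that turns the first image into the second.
This is the original image flipped horizontally (left ↔ right).

The teal star is in the top-left of the first image and the top-right of the second — shapes on opposite sides of the vertical midline have swapped in a mirror flip.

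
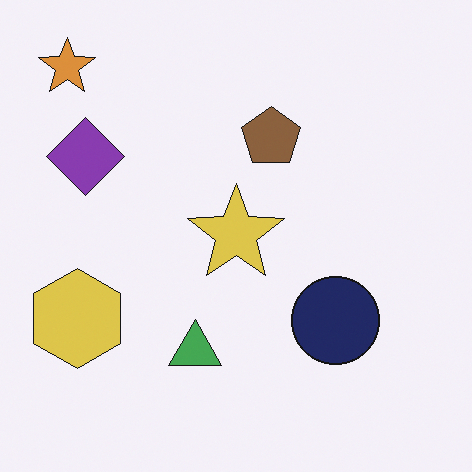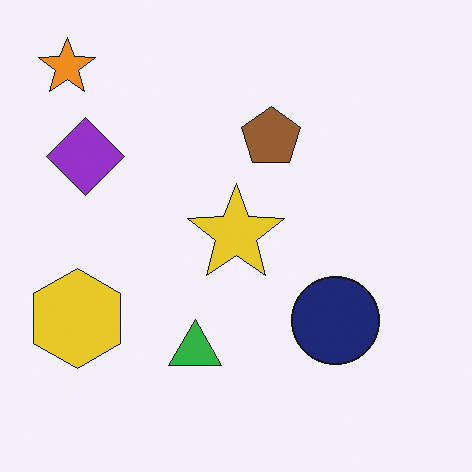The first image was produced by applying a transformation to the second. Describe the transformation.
The transformation is: slightly desaturated.

All colors are more muted and greyish — a global saturation change.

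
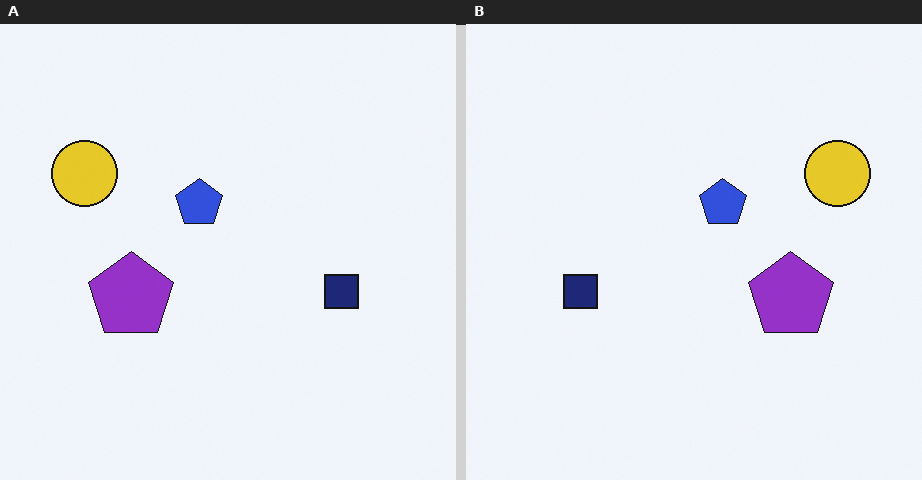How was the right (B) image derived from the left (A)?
It was flipped horizontally (left ↔ right).

The yellow circle is in the top-left of the left (A) image and the top-right of the right (B) — shapes on opposite sides of the vertical midline have swapped in a mirror flip.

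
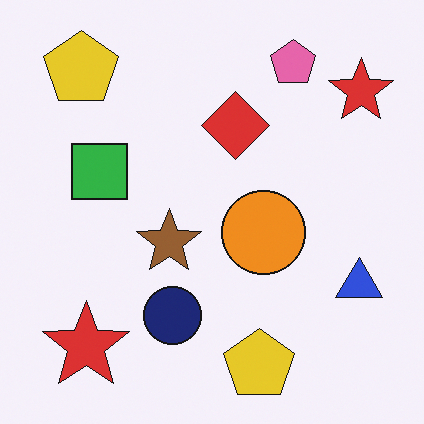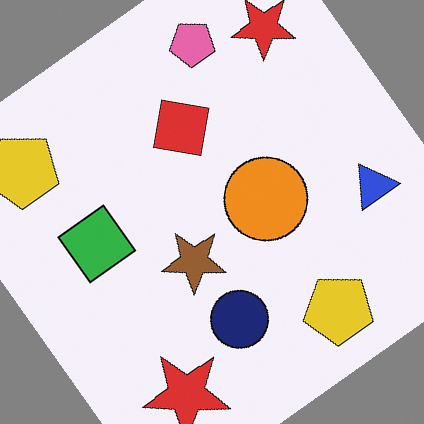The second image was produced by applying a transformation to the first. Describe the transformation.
It was rotated counter-clockwise by a large amount — several tens of degrees.

Every shape is tilted by the same angle and the image corners show triangular fill wedges — a whole-image rotation by a non-right angle.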